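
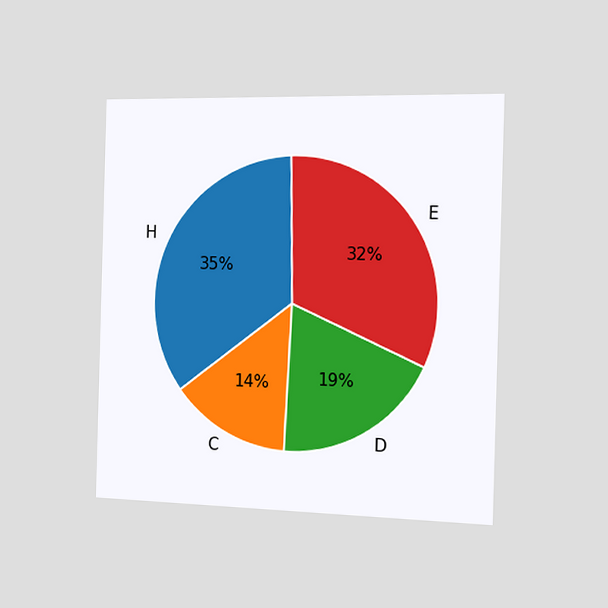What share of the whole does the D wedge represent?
The chart is viewed slightly from the right. The D slice takes up 19% of the pie.

19%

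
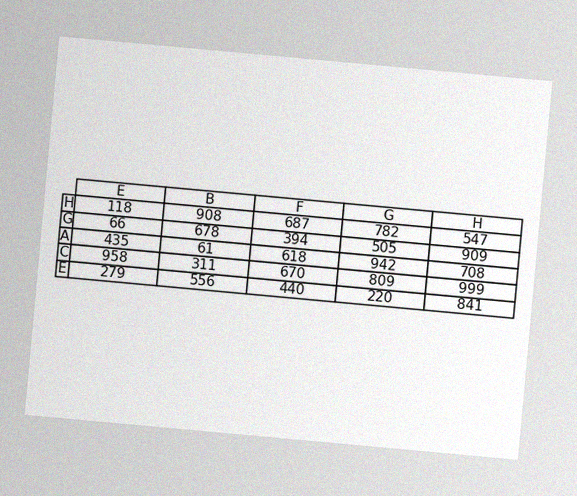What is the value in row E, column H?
841

The chart is tilted about 5° clockwise, with some photo noise. The (E, H) cell reads 841.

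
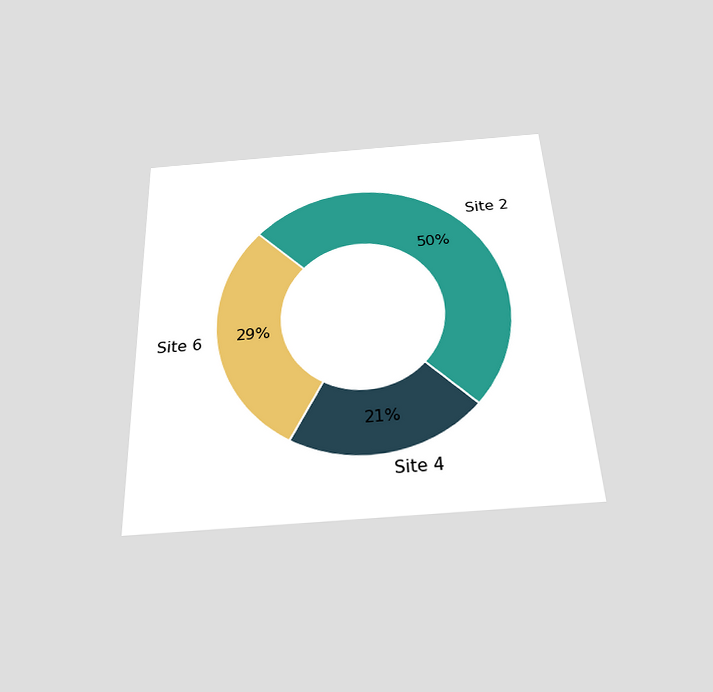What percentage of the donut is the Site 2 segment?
50%

The chart is tilted about 3° counter-clockwise and viewed slightly from below. The Site 2 segment takes up 50% of the ring.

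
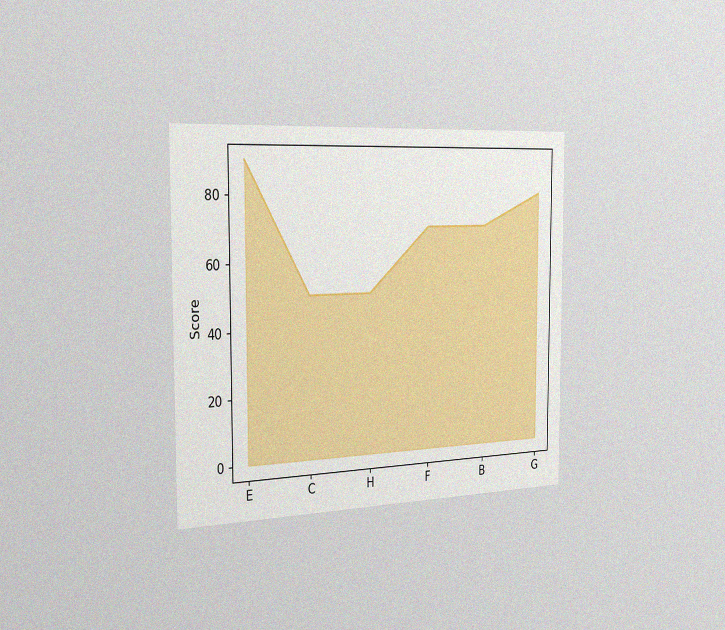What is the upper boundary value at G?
80

The chart is viewed slightly from the left, with some photo noise. At G the upper boundary is at 80.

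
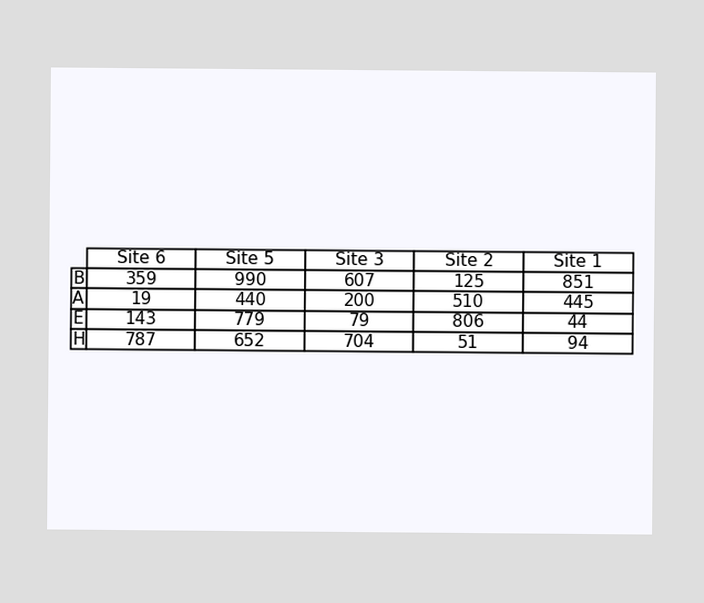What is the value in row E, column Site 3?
79

The (E, Site 3) cell reads 79.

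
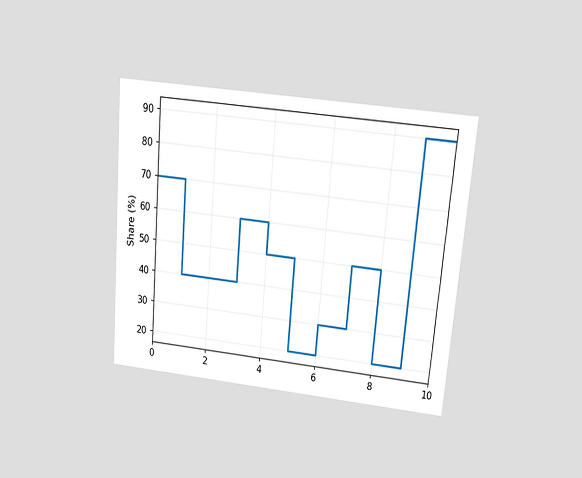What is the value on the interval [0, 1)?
70%

The chart is tilted about 5° clockwise and viewed slightly from above. On [0, 1) the step sits at 70%.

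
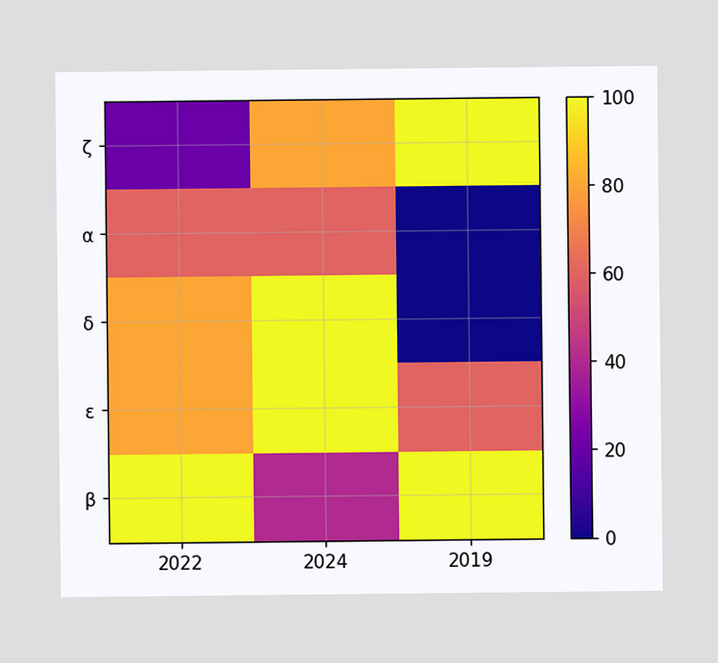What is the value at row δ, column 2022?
Matching cell (δ, 2022) against the colorbar gives 80.

80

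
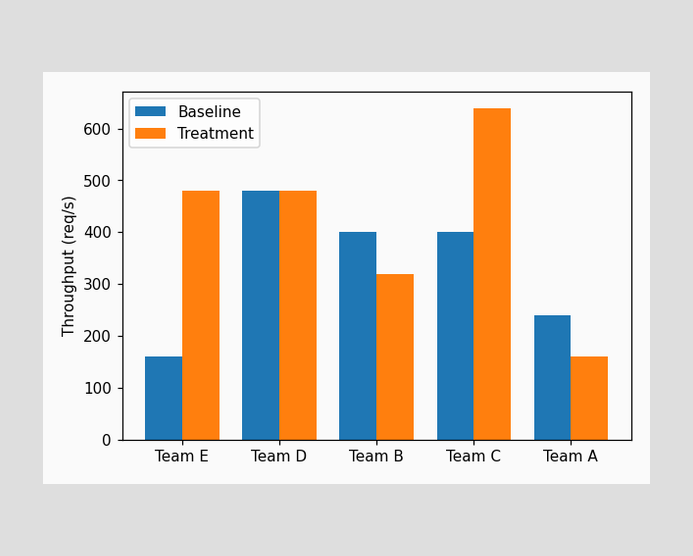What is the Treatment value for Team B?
320req/s

The Treatment bar at Team B reaches 320req/s on the y-axis.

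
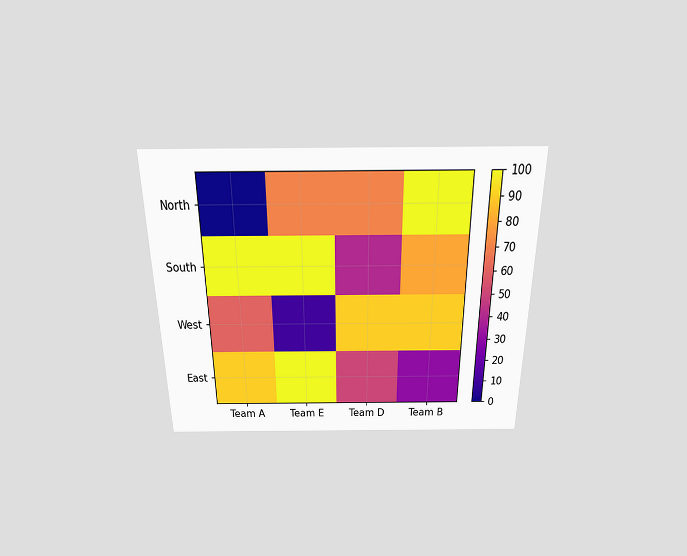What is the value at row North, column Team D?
70

The chart is viewed slightly from above. Matching cell (North, Team D) against the colorbar gives 70.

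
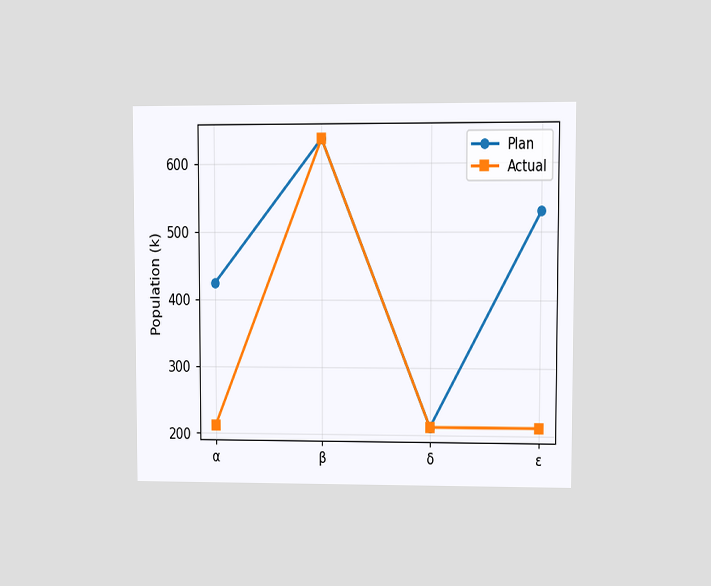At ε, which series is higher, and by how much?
The chart is viewed at a slight angle. At ε, Plan sits above the other line by 318k.

Plan, by 318k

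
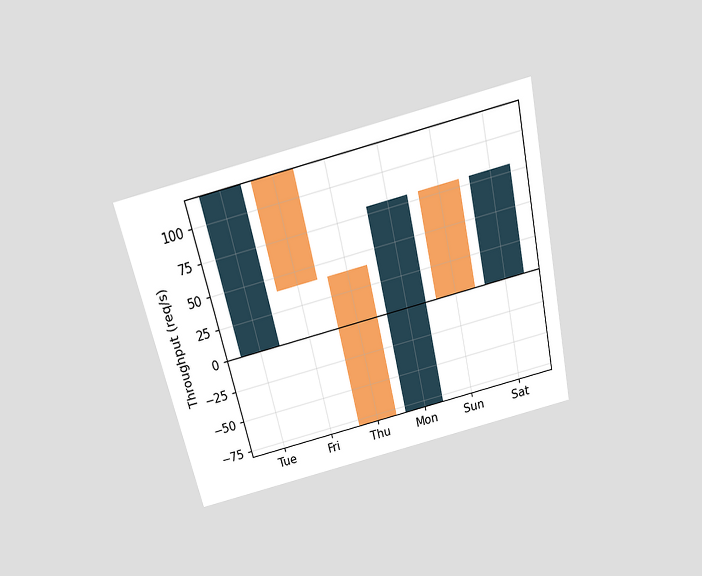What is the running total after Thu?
The chart is tilted about 13° counter-clockwise and viewed slightly from above. After Thu the running total reaches -80req/s.

-80req/s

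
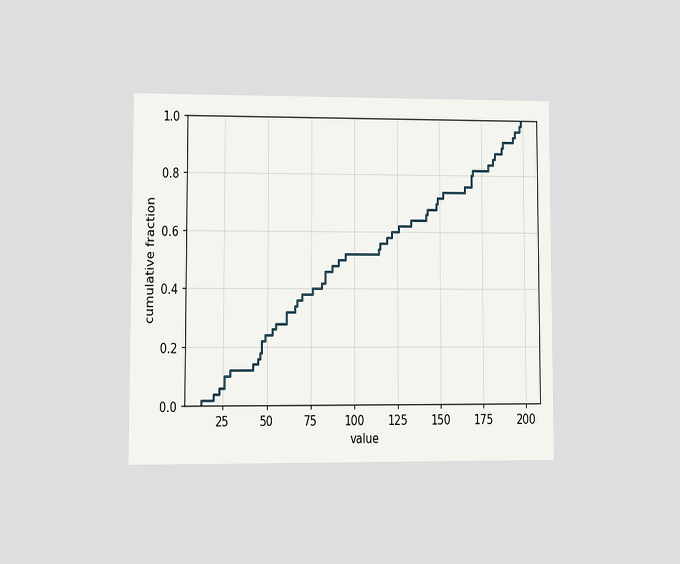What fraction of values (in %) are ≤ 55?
The chart is viewed at a slight angle. At x=55 the ECDF step is at 28%.

28%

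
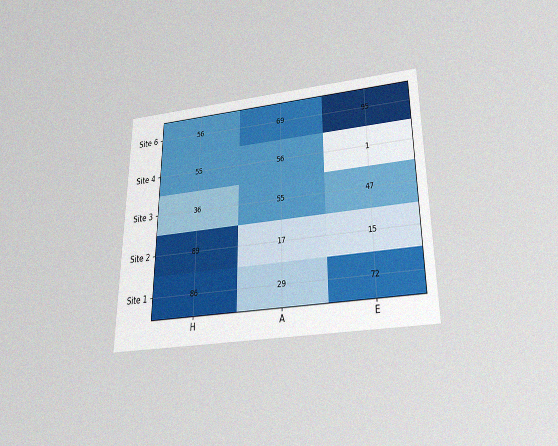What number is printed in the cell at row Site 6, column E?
The chart is viewed slightly from below, with some photo noise. The (Site 6, E) cell reads 95.

95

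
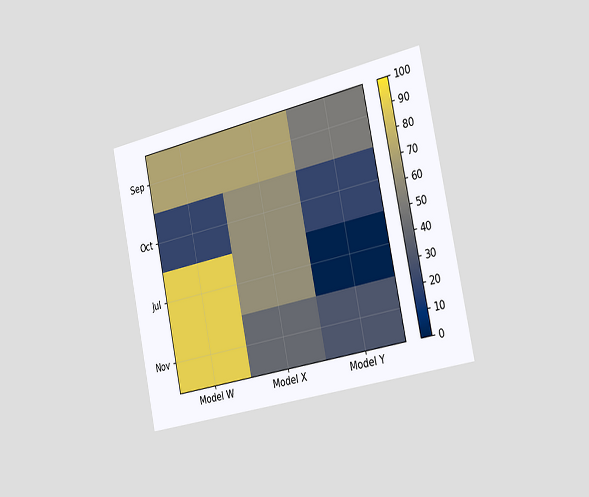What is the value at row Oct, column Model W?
20

The chart is tilted about 12° counter-clockwise and viewed slightly from the right. Matching cell (Oct, Model W) against the colorbar gives 20.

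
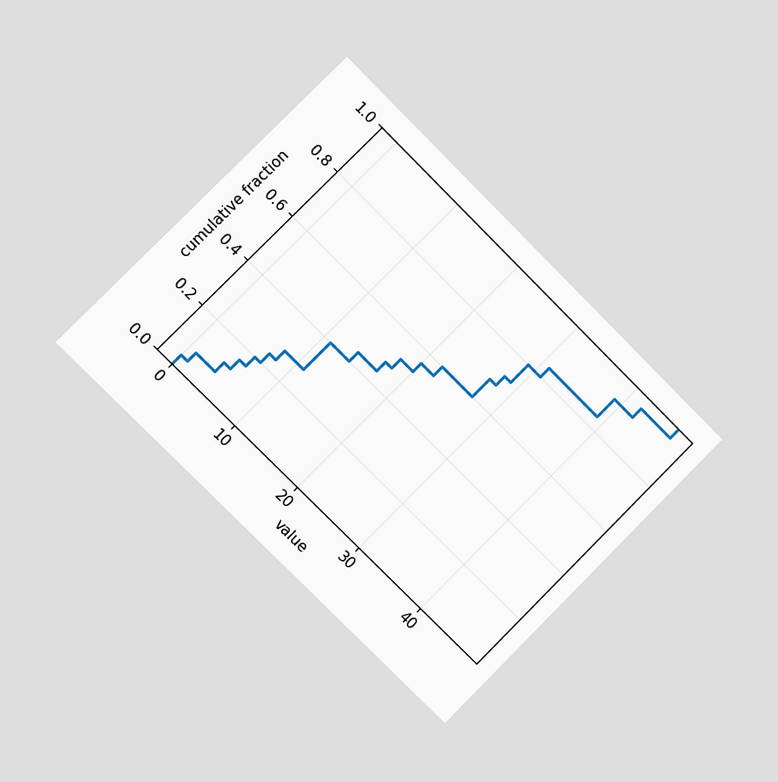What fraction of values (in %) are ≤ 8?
The chart is tilted about 45° clockwise and viewed slightly from the left. At x=8 the ECDF step is at 28%.

28%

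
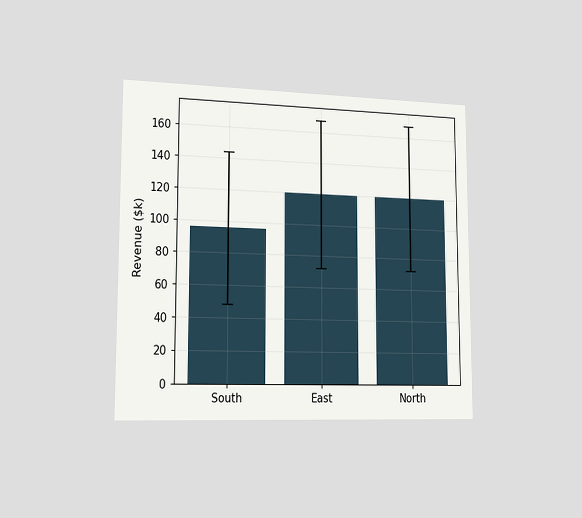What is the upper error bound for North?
$168k

The chart is viewed slightly from the left. The North bar's upper whisker reaches $168k.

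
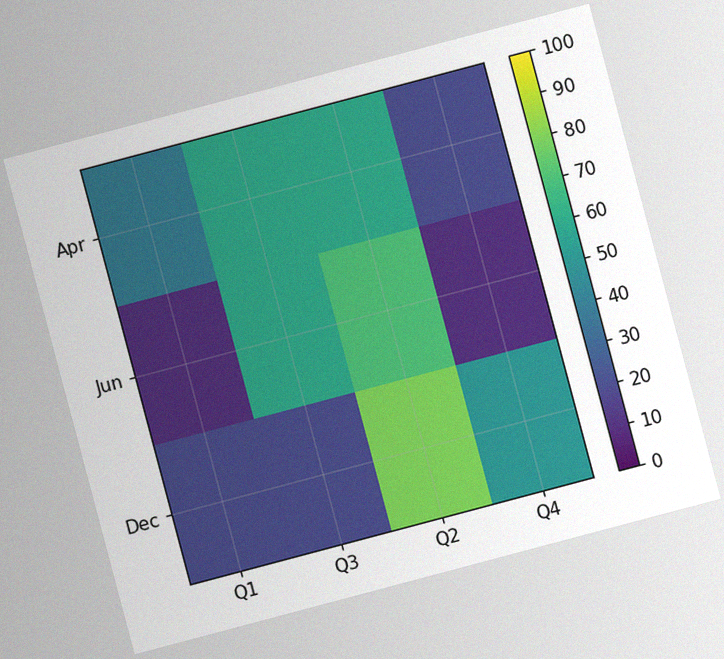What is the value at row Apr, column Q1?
The chart is tilted about 15° counter-clockwise, with some photo noise. Matching cell (Apr, Q1) against the colorbar gives 40.

40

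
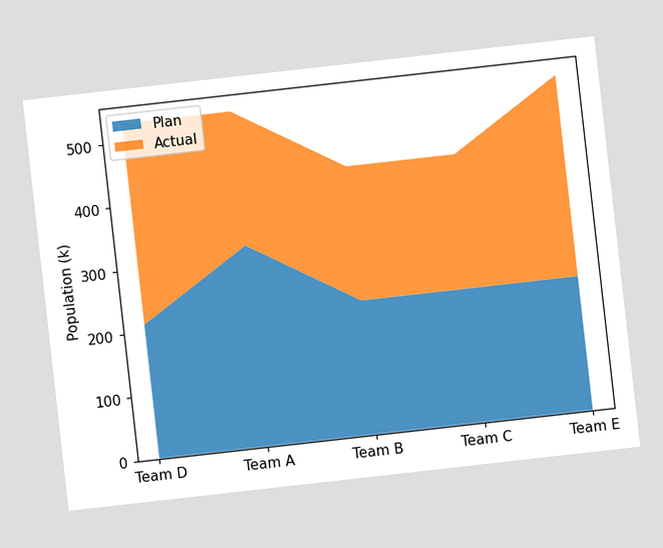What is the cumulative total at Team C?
The chart is tilted about 6° counter-clockwise. The stacked total at Team C reaches 424k.

424k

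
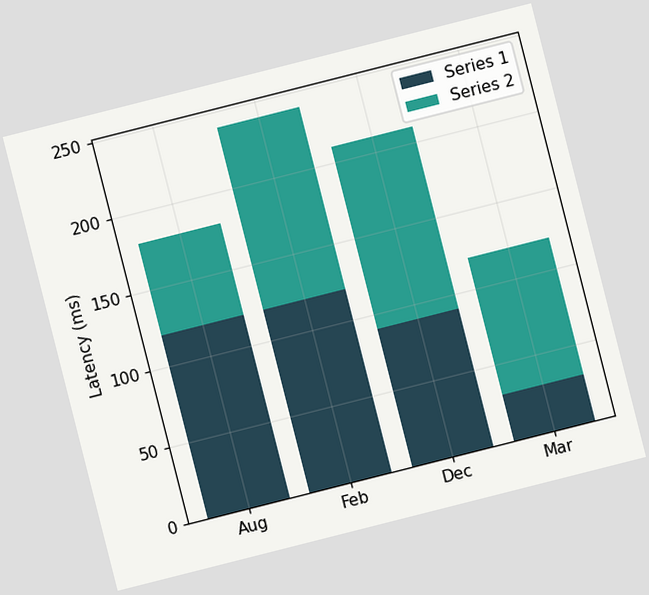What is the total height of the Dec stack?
The chart is tilted about 14° counter-clockwise. The Dec stack's top reaches 210ms on the y-axis.

210ms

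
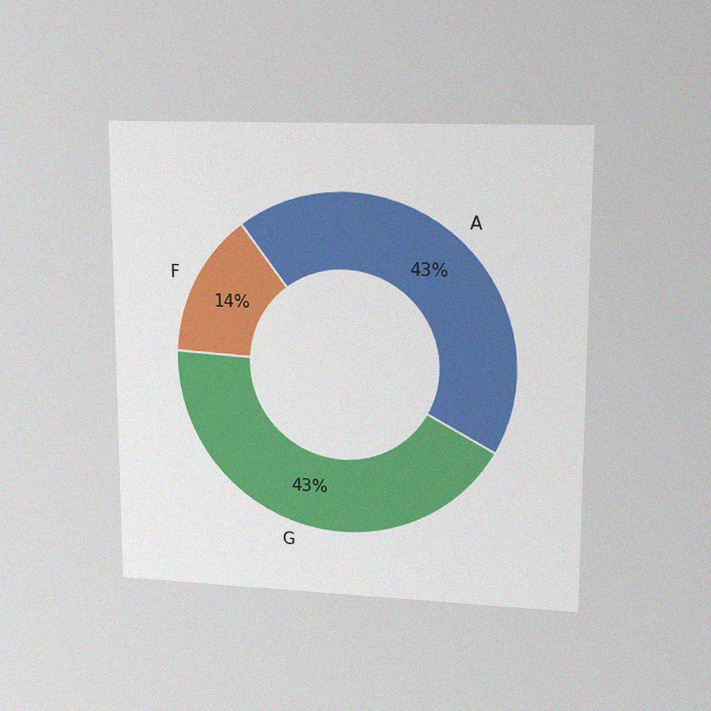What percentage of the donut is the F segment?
The chart is viewed at a slight angle, with some photo noise. The F segment takes up 14% of the ring.

14%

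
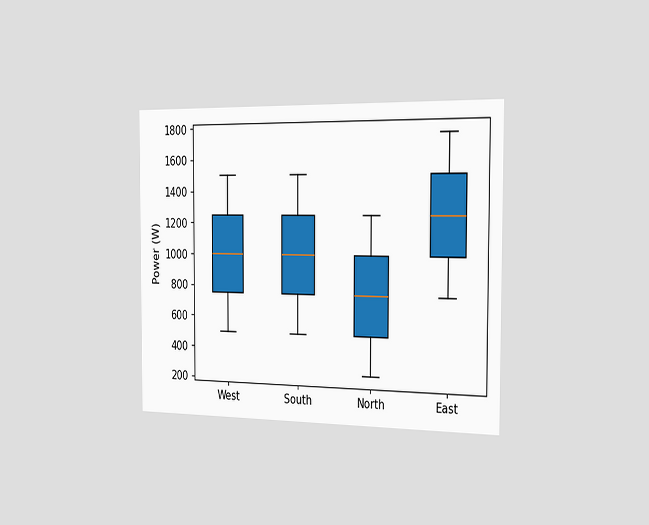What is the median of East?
The chart is viewed slightly from the right. The median line in the East box sits at 1250W.

1250W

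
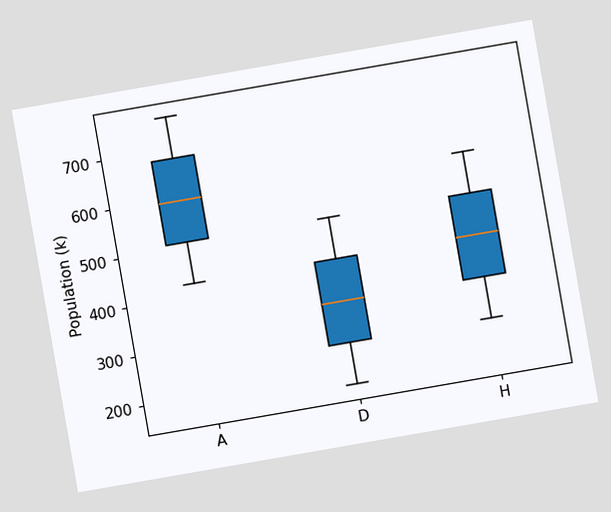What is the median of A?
The chart is tilted about 10° counter-clockwise. The median line in the A box sits at 595k.

595k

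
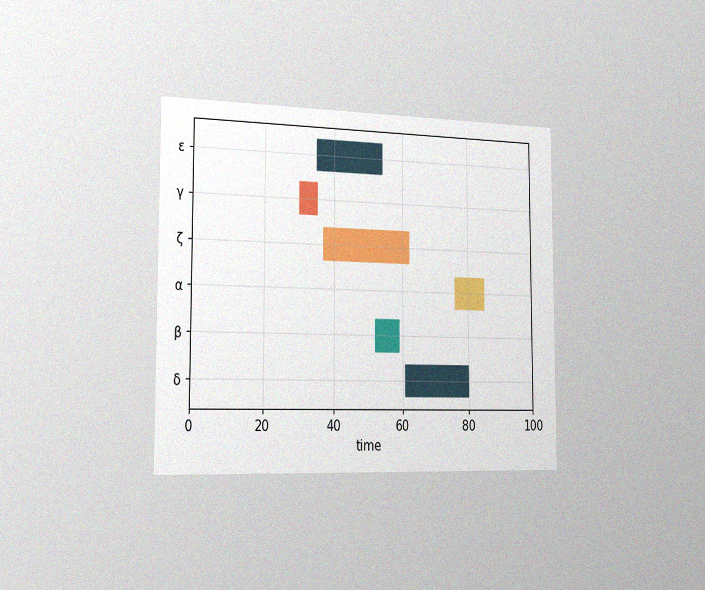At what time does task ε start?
35

The chart is viewed slightly from the left, with some photo noise. The ε bar begins at t=35.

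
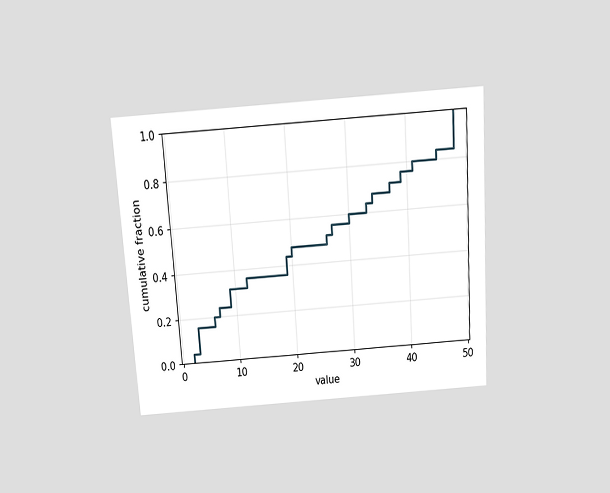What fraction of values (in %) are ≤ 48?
The chart is tilted about 4° counter-clockwise and viewed slightly from above. At x=48 the ECDF step is at 100%.

100%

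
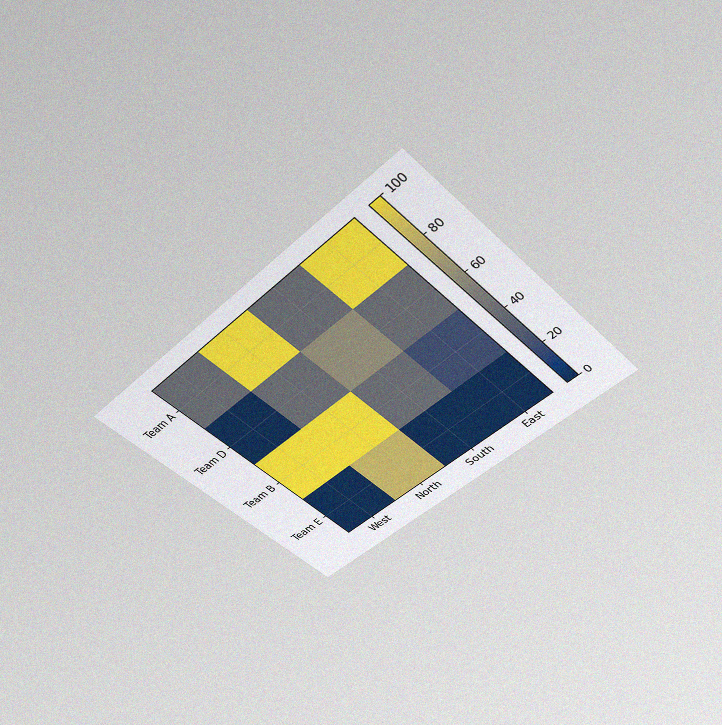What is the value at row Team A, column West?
The chart is tilted about 45° counter-clockwise and viewed slightly from above, with some photo noise. Matching cell (Team A, West) against the colorbar gives 40.

40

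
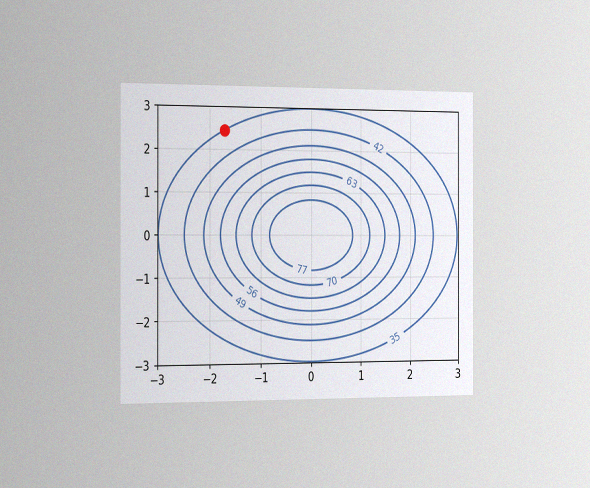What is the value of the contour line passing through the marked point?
The chart is viewed slightly from the left, with some photo noise. The marked point sits on the contour labelled 35.

35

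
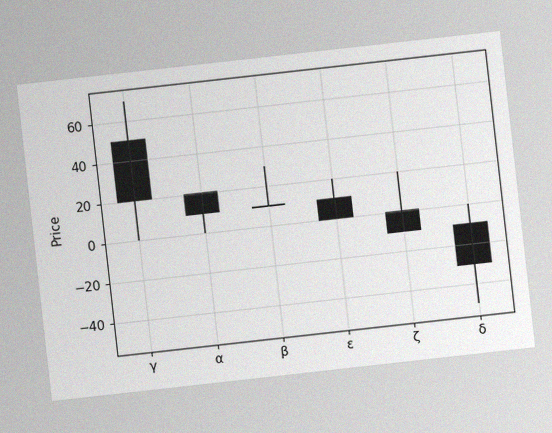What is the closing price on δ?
The chart is tilted about 6° counter-clockwise, with some photo noise. The δ candle closes at -30.

-30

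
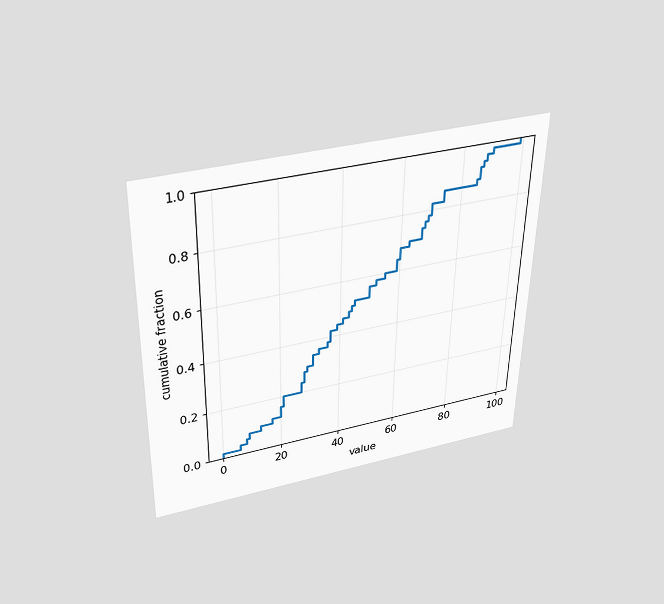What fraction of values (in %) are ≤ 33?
The chart is viewed slightly from above. At x=33 the ECDF step is at 36%.

36%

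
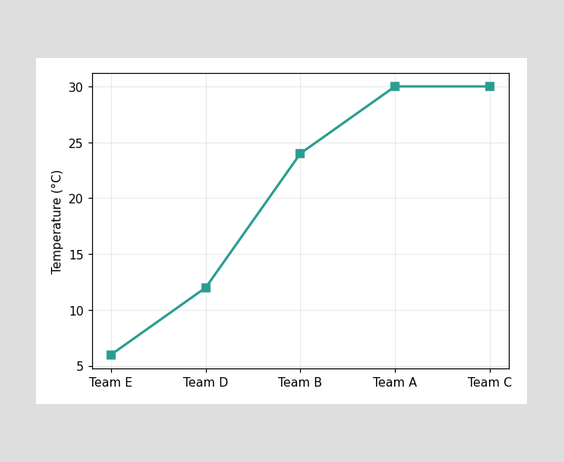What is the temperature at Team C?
30°C

At Team C, the line is at 30°C.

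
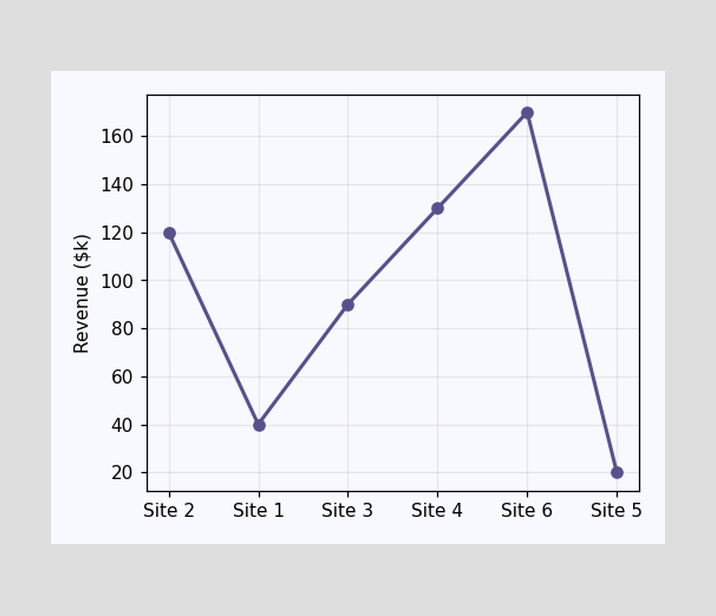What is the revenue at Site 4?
$130k

At Site 4, the line is at $130k.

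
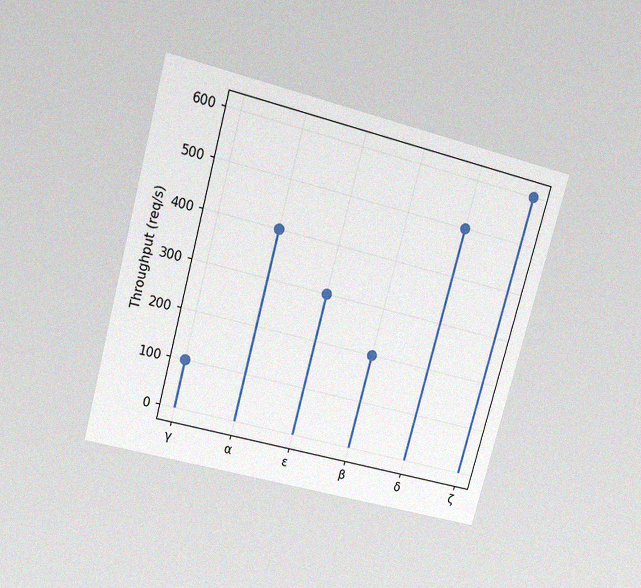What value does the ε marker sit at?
300req/s

The chart is tilted about 15° clockwise and viewed at a slight angle, with some photo noise. The ε marker sits at 300req/s.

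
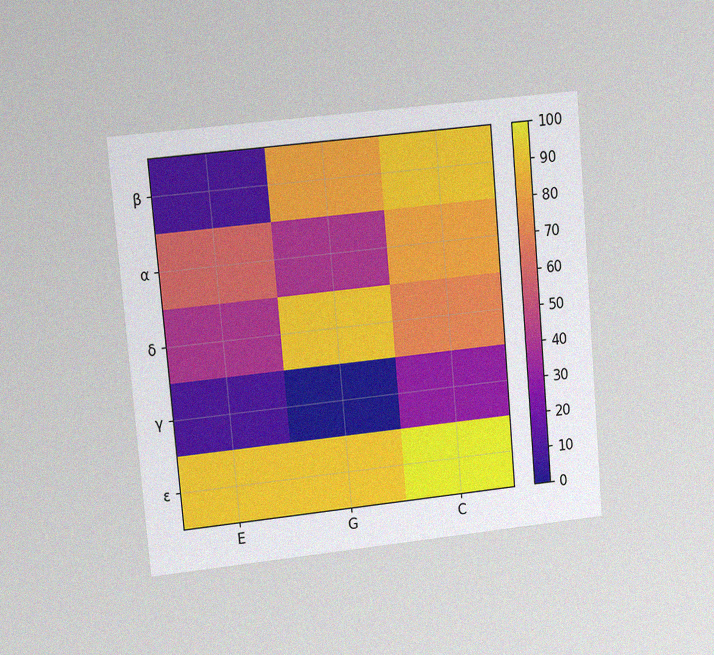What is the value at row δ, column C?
The chart is tilted about 5° counter-clockwise and viewed at a slight angle, with some photo noise. Matching cell (δ, C) against the colorbar gives 70.

70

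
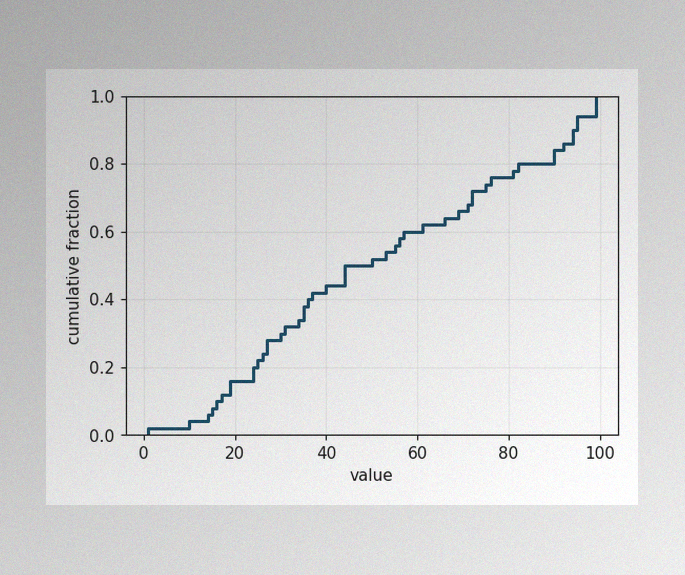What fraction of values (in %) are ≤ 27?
28%

The image has some photo noise and uneven lighting. At x=27 the ECDF step is at 28%.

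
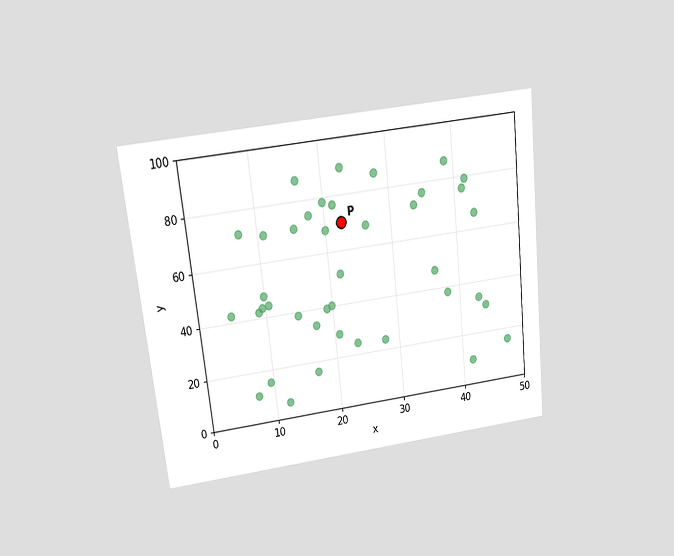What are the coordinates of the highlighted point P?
The chart is tilted about 6° counter-clockwise and viewed slightly from above. Following the gridlines from P to each axis, P sits at (22.5, 70).

(22.5, 70)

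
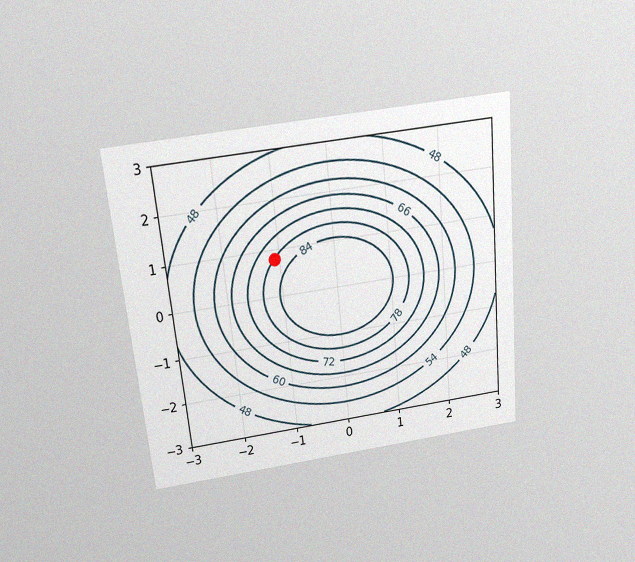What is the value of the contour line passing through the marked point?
78

The chart is tilted about 5° counter-clockwise and viewed slightly from above, with some photo noise. The marked point sits on the contour labelled 78.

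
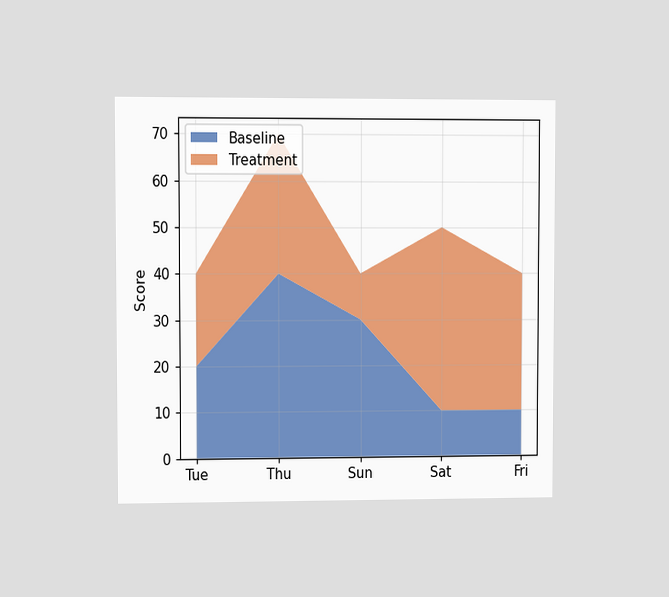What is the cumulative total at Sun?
40

The chart is viewed at a slight angle. The stacked total at Sun reaches 40.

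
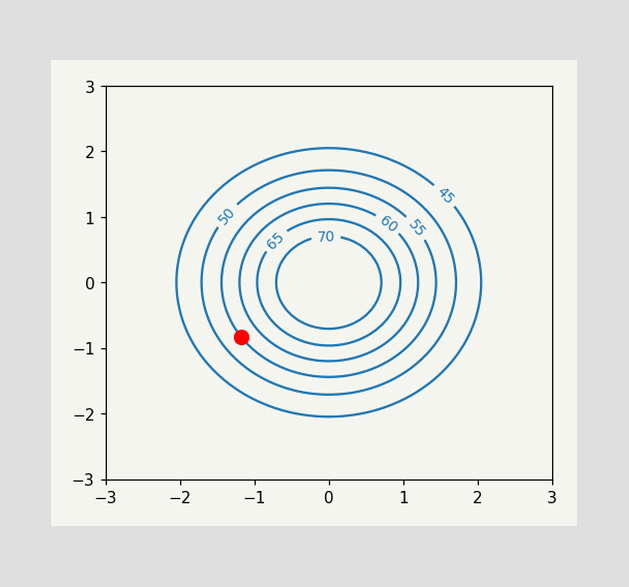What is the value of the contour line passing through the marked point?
The marked point sits on the contour labelled 55.

55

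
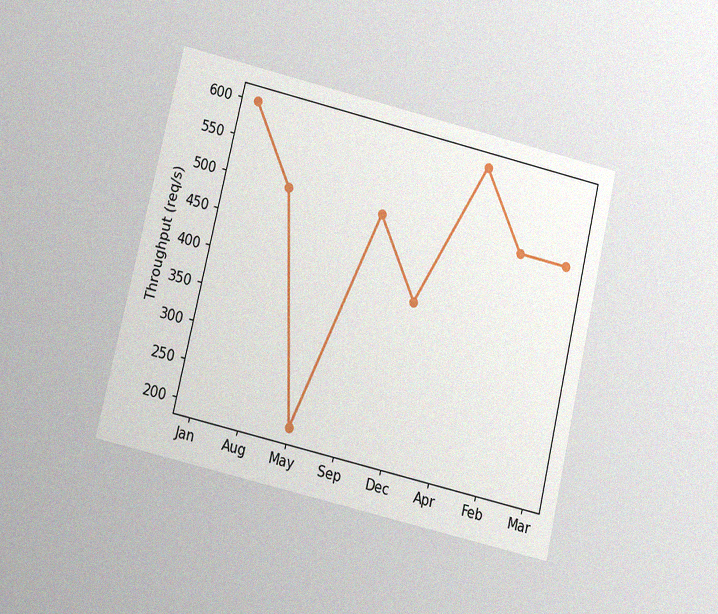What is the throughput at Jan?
600req/s

The chart is tilted about 13° clockwise and viewed at a slight angle, with some photo noise. At Jan, the line is at 600req/s.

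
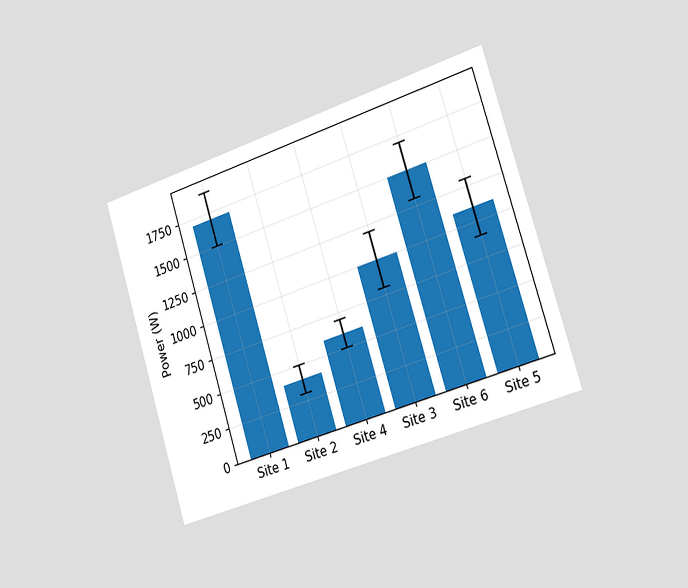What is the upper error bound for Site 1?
1900W

The chart is tilted about 17° counter-clockwise and viewed slightly from the right. The Site 1 bar's upper whisker reaches 1900W.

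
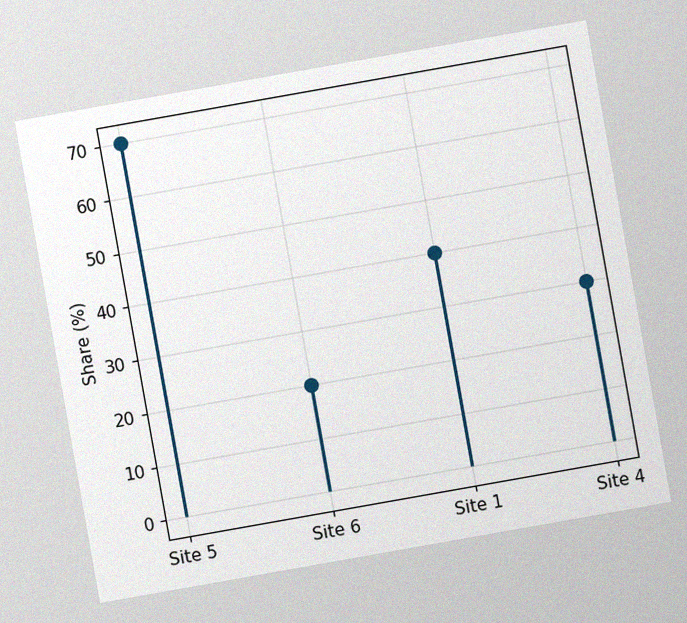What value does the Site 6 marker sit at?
The chart is tilted about 10° counter-clockwise, with some photo noise. The Site 6 marker sits at 20%.

20%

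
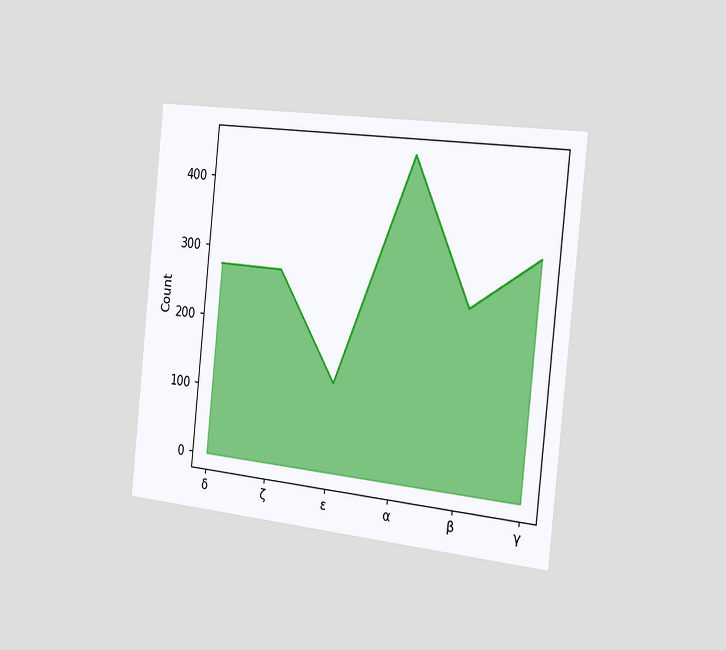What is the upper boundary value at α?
450

The chart is tilted about 6° clockwise and viewed slightly from the right. At α the upper boundary is at 450.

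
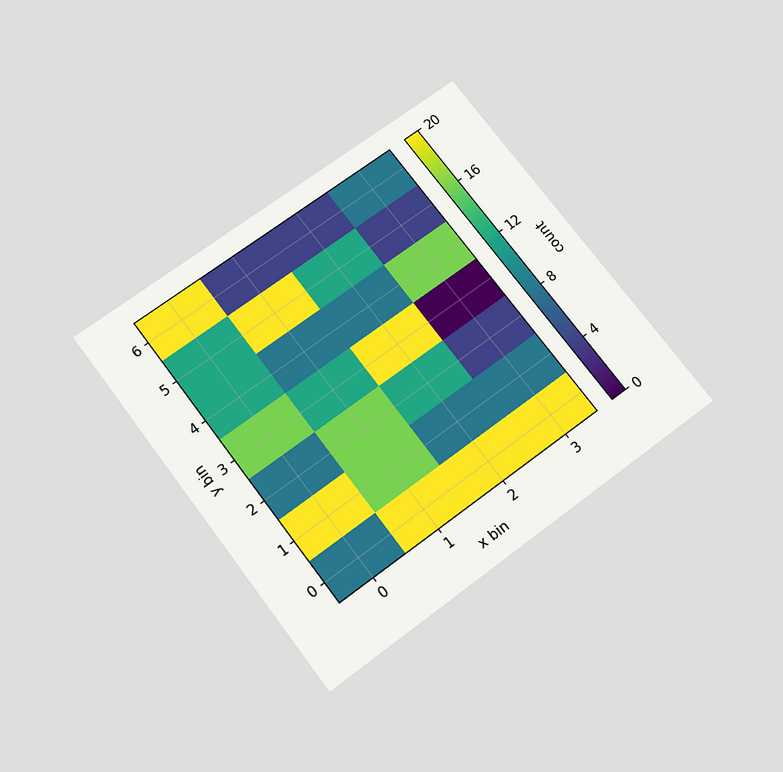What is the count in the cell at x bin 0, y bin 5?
12

The chart is tilted about 37° counter-clockwise and viewed slightly from below. Matching the cell (0, 5) against the colorbar gives 12.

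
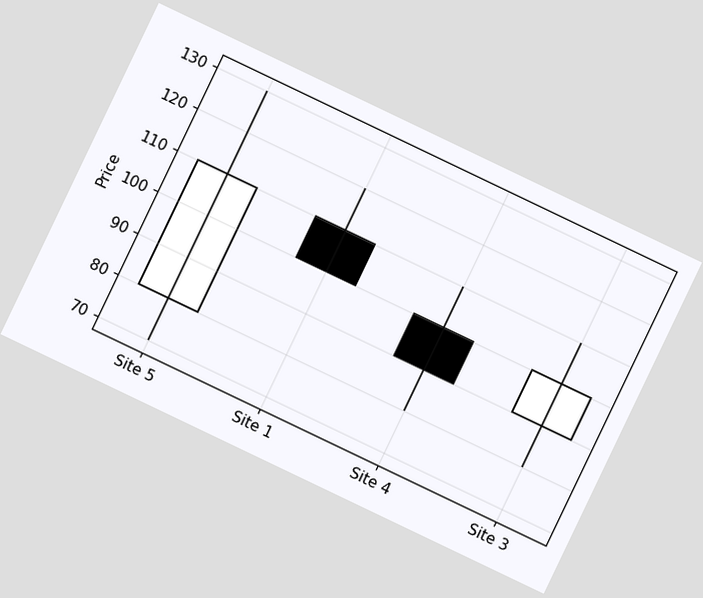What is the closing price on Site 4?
The chart is tilted about 26° clockwise. The Site 4 candle closes at 90.

90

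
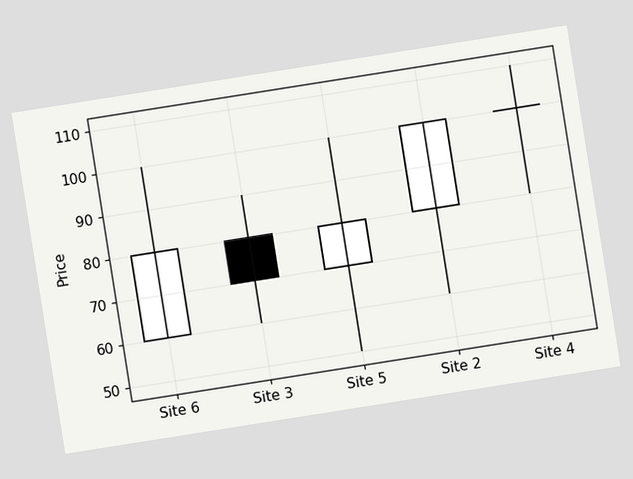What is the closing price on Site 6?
The chart is tilted about 9° counter-clockwise. The Site 6 candle closes at 80.

80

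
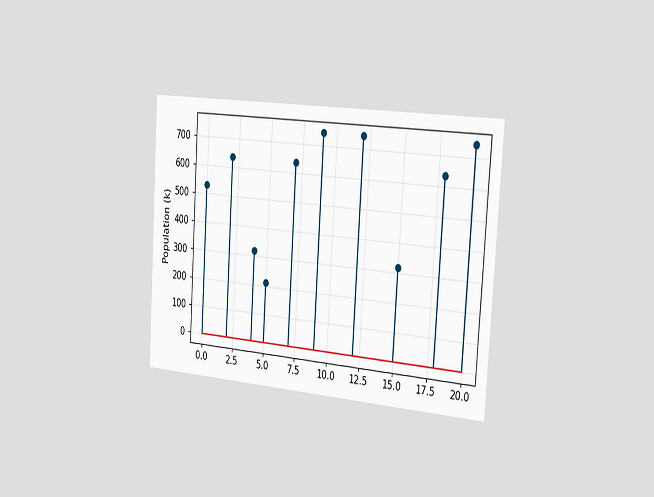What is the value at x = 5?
212k

The chart is tilted about 4° clockwise and viewed slightly from the right. The stem at x=5 reaches 212k.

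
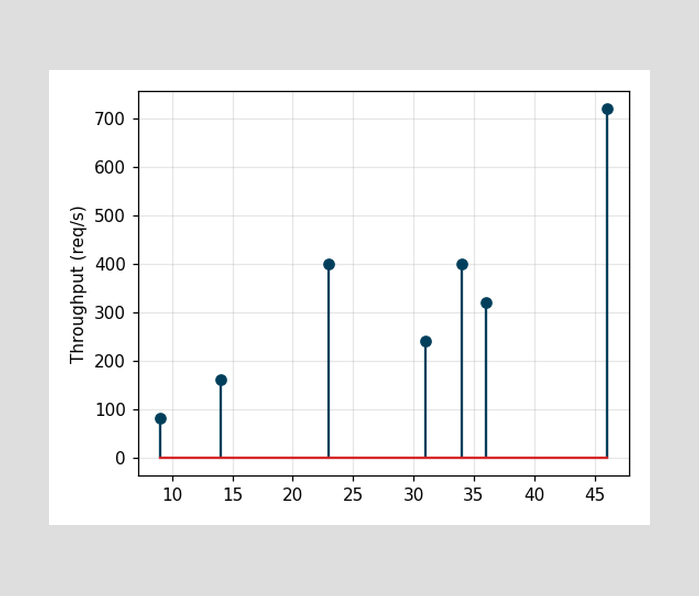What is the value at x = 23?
The stem at x=23 reaches 400req/s.

400req/s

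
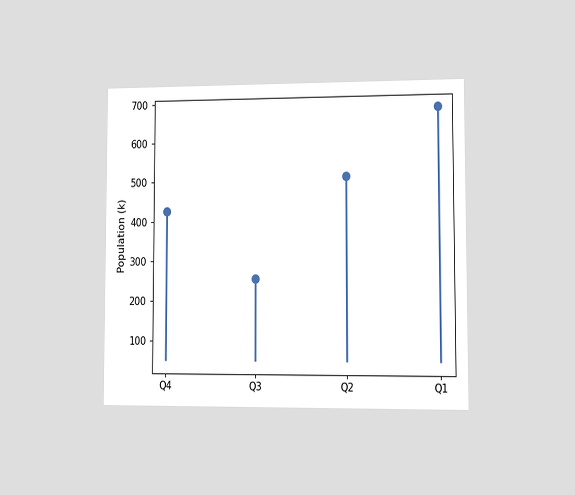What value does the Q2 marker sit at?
The chart is viewed at a slight angle. The Q2 marker sits at 510k.

510k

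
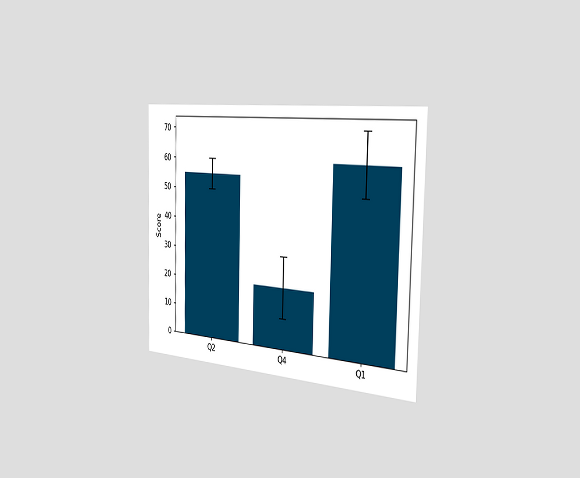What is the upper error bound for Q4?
30

The chart is viewed slightly from the right. The Q4 bar's upper whisker reaches 30.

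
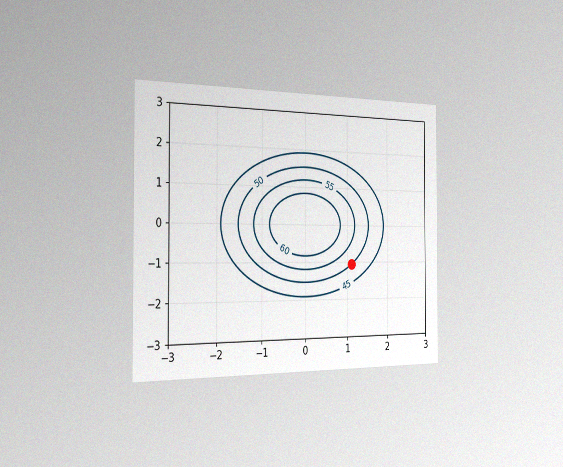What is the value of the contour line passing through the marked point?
The chart is viewed slightly from the left, with some photo noise. The marked point sits on the contour labelled 50.

50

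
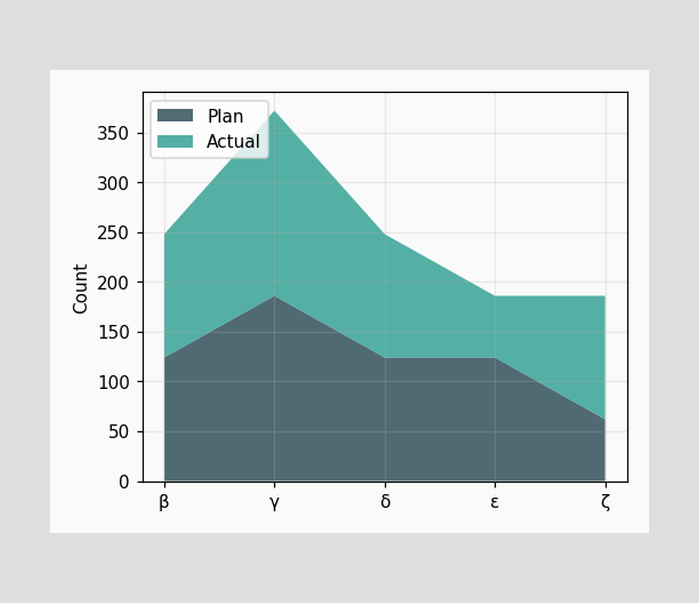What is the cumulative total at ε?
The stacked total at ε reaches 186.

186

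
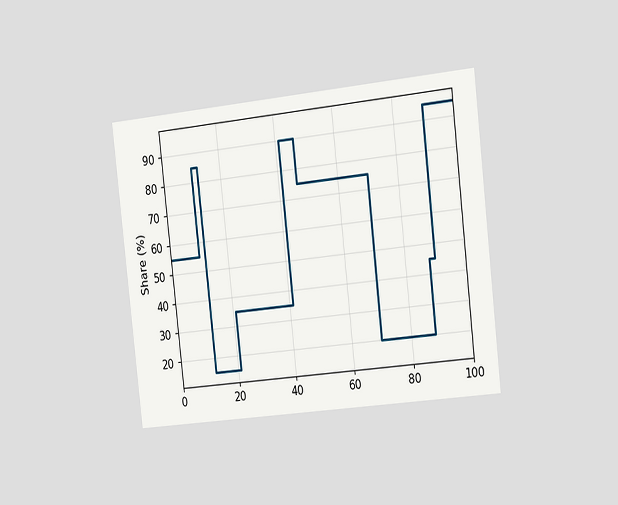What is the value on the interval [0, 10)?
55%

The chart is tilted about 7° counter-clockwise and viewed slightly from the right. On [0, 10) the step sits at 55%.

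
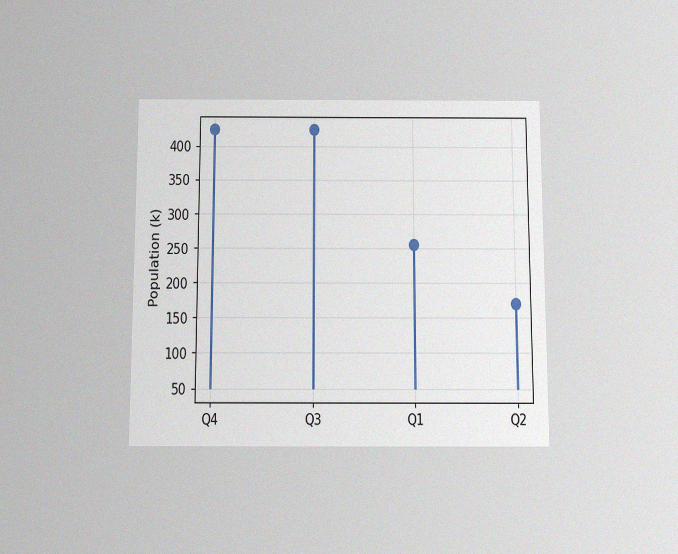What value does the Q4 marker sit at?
425k

The chart is viewed slightly from below, with some photo noise. The Q4 marker sits at 425k.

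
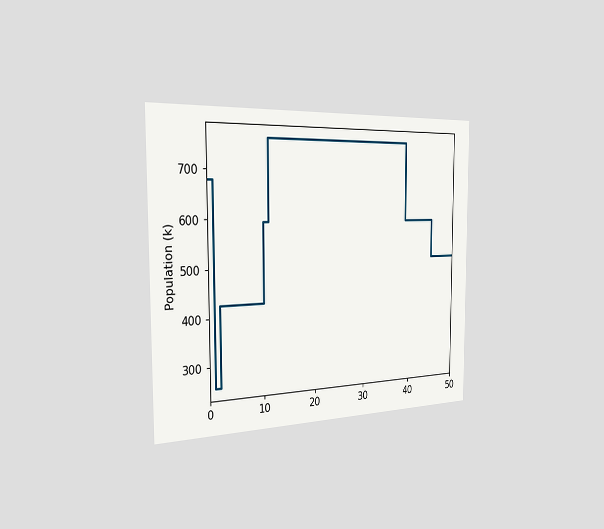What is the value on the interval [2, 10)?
425k

The chart is viewed slightly from the left. On [2, 10) the step sits at 425k.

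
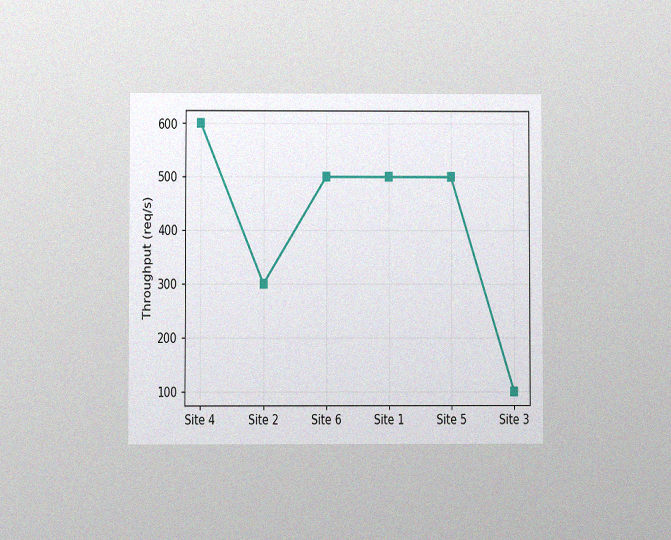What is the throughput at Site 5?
500req/s

The chart is viewed at a slight angle, with some photo noise. At Site 5, the line is at 500req/s.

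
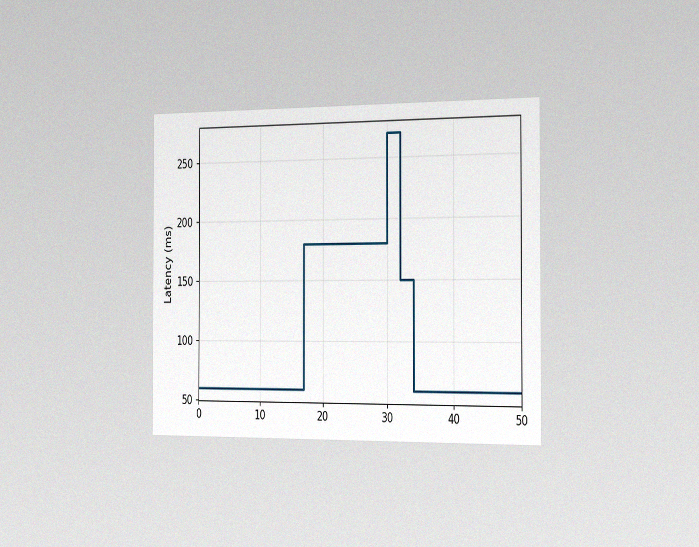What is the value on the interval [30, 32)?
The chart is viewed slightly from the right, with some photo noise. On [30, 32) the step sits at 270ms.

270ms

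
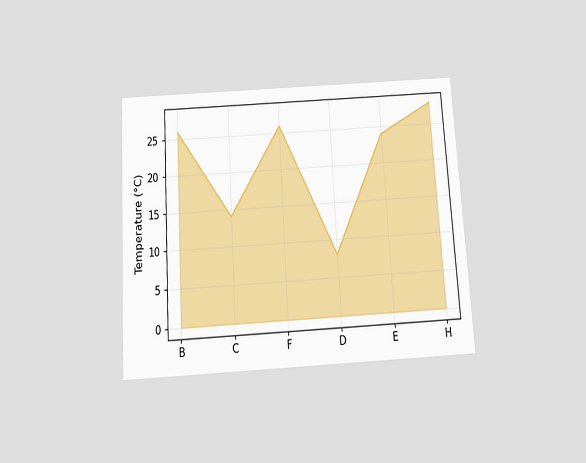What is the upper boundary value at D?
8°C

The chart is tilted about 3° counter-clockwise and viewed slightly from below. At D the upper boundary is at 8°C.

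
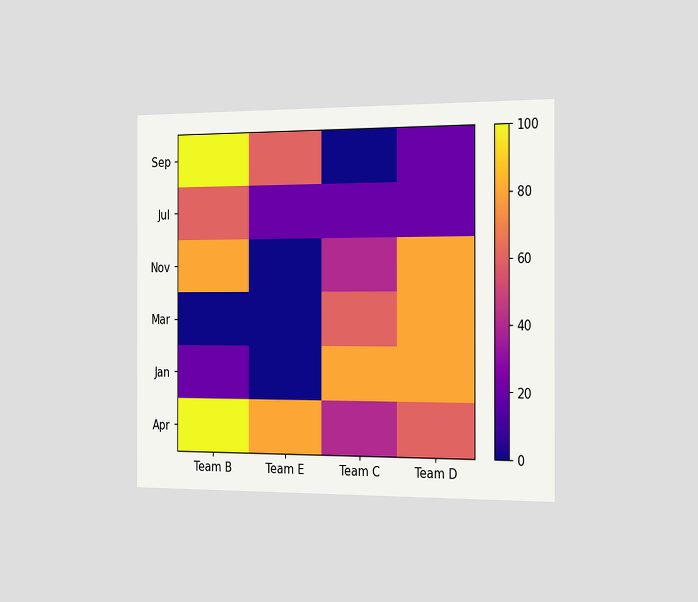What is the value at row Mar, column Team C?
60

The chart is viewed slightly from the right. Matching cell (Mar, Team C) against the colorbar gives 60.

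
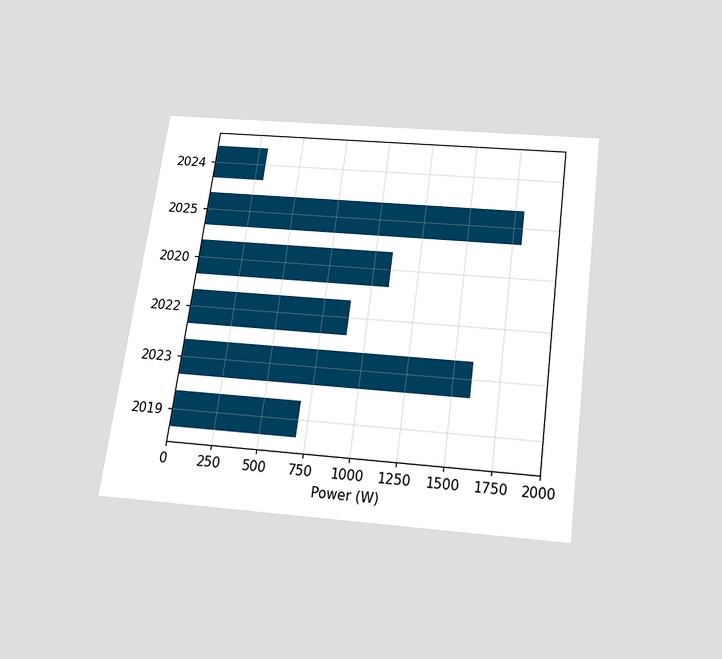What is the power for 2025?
The chart is tilted about 8° clockwise and viewed slightly from below. Reading along the chart's x-axis, the 2025 bar reaches 1800W.

1800W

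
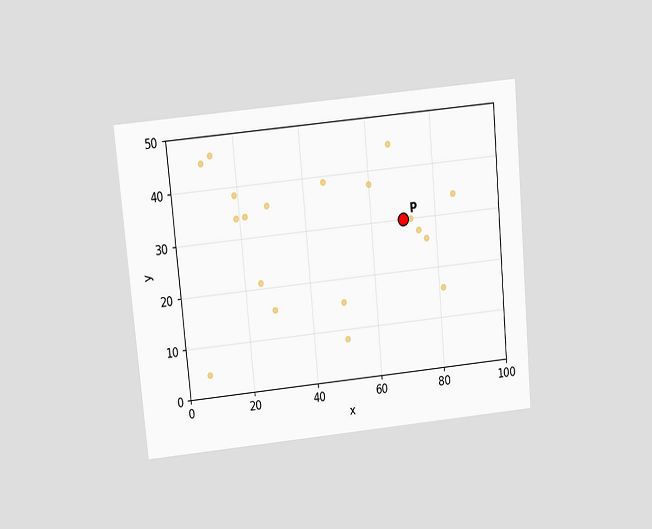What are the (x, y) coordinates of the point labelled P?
(70, 30)

The chart is tilted about 5° counter-clockwise and viewed slightly from above. Following the gridlines from P to each axis, P sits at (70, 30).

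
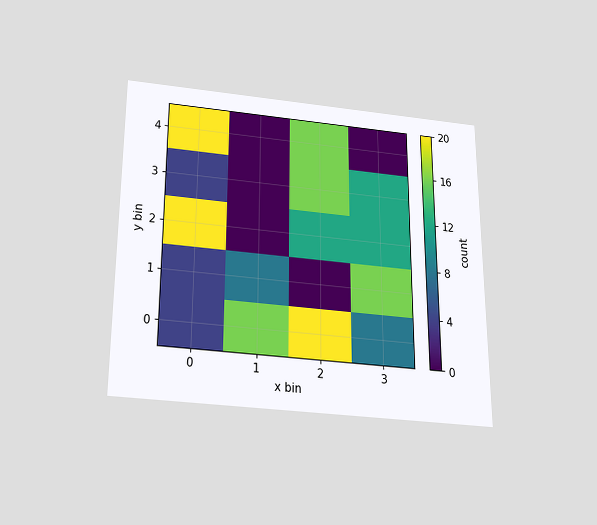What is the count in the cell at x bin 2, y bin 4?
The chart is viewed slightly from below. Matching the cell (2, 4) against the colorbar gives 16.

16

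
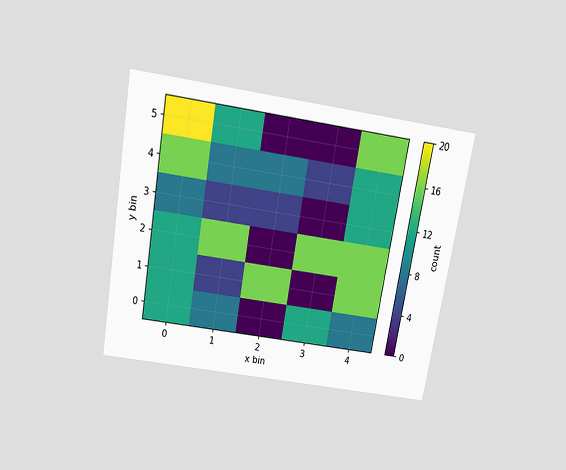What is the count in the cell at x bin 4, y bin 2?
16

The chart is tilted about 10° clockwise and viewed slightly from above. Matching the cell (4, 2) against the colorbar gives 16.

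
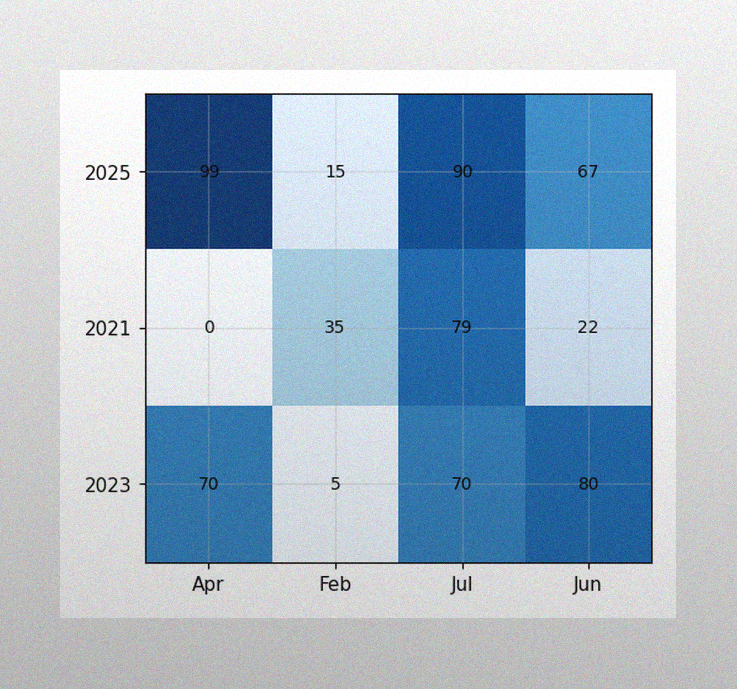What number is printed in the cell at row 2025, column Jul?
90

The image has some photo noise and uneven lighting. The (2025, Jul) cell reads 90.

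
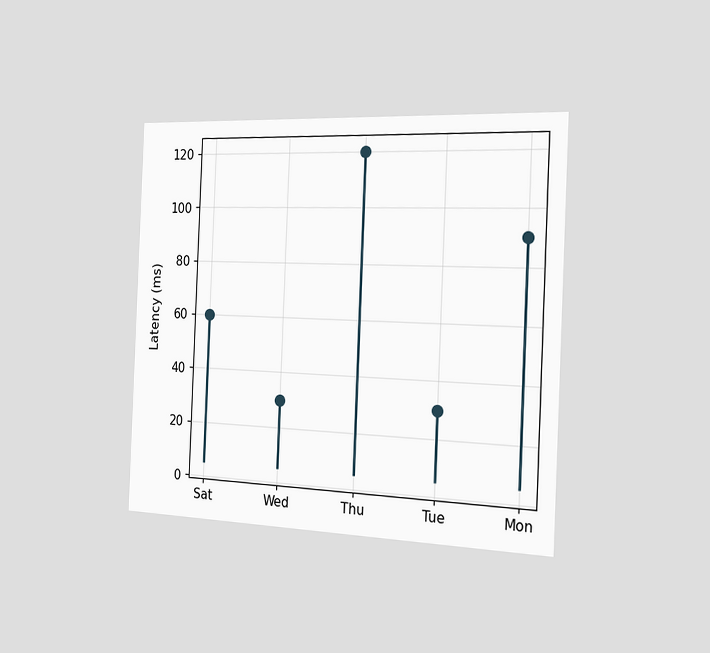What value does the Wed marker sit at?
30ms

The chart is tilted about 2° clockwise and viewed slightly from the right. The Wed marker sits at 30ms.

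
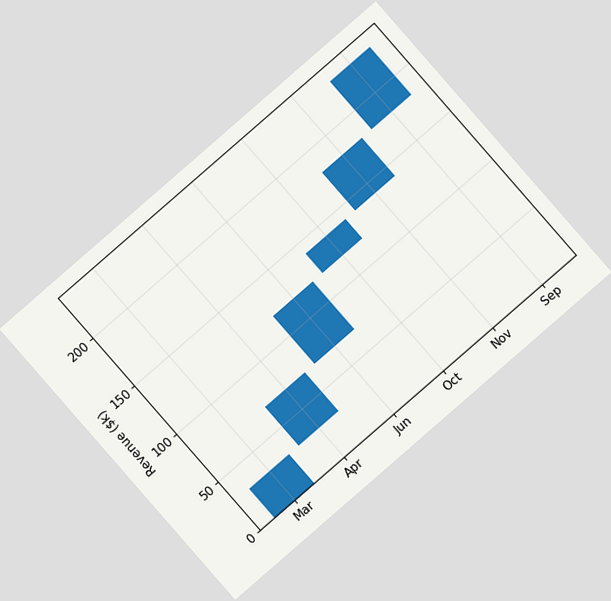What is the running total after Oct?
The chart is tilted about 41° counter-clockwise. After Oct the running total reaches $140k.

$140k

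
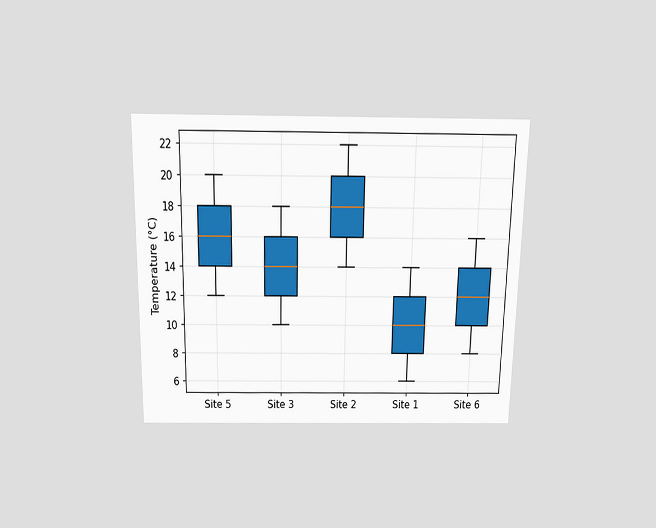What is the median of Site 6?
12°C

The chart is viewed slightly from above. The median line in the Site 6 box sits at 12°C.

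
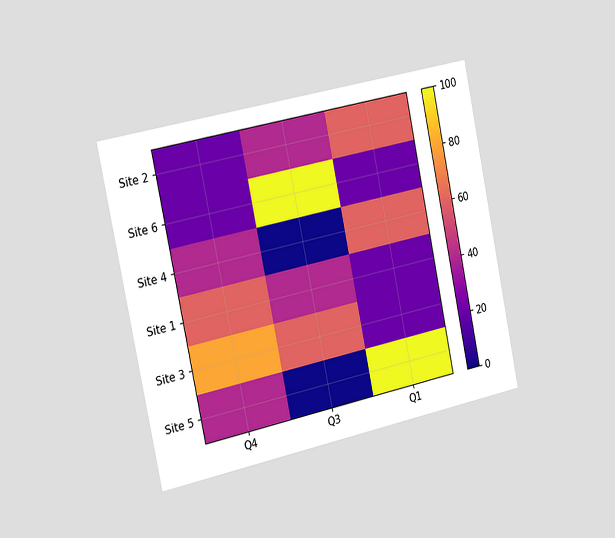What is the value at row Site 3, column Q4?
The chart is tilted about 12° counter-clockwise and viewed slightly from the left. Matching cell (Site 3, Q4) against the colorbar gives 80.

80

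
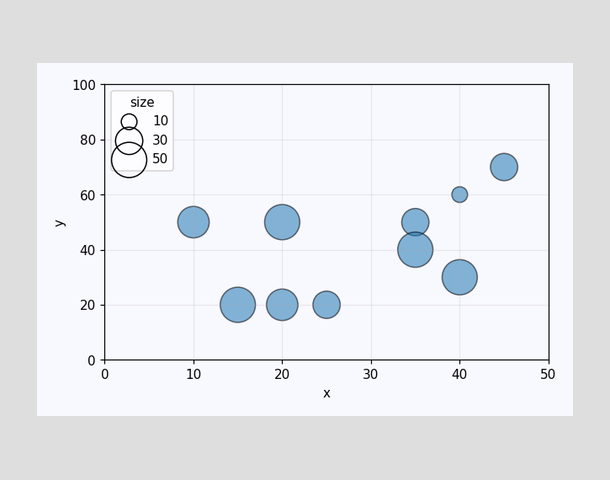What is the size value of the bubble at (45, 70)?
Matching the bubble at (45, 70) against the size legend gives 30.

30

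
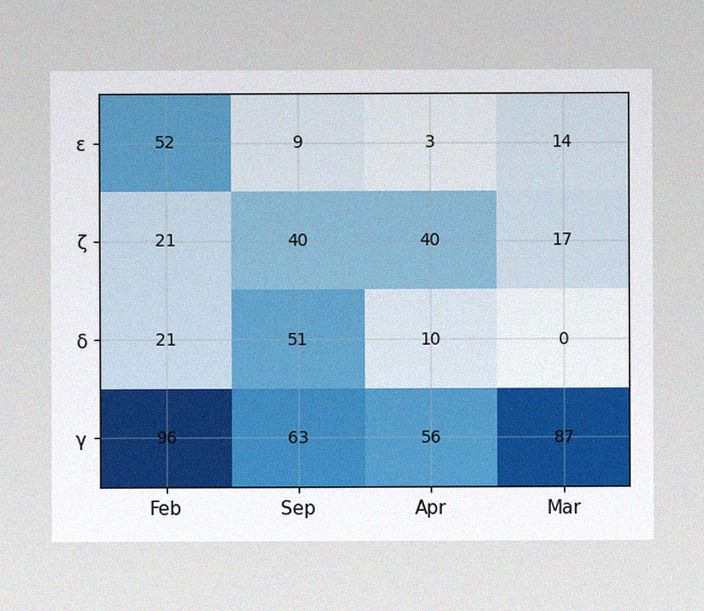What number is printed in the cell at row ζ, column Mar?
17

The image has some photo noise and uneven lighting. The (ζ, Mar) cell reads 17.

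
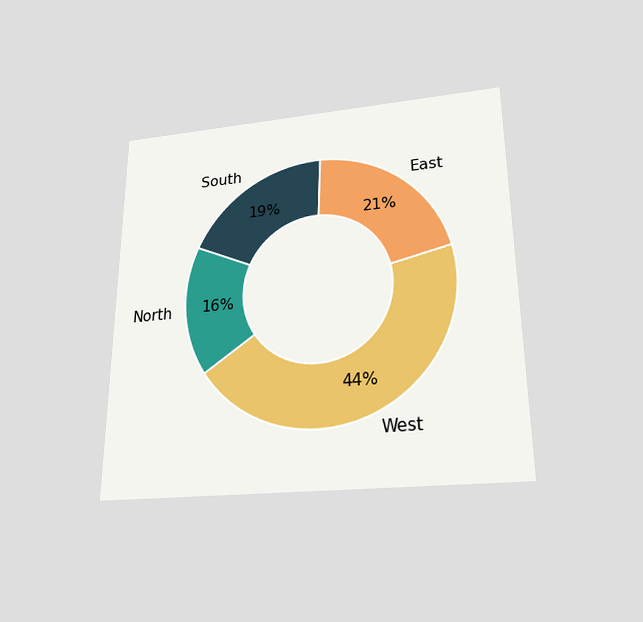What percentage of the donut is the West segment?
The chart is viewed slightly from below. The West segment takes up 44% of the ring.

44%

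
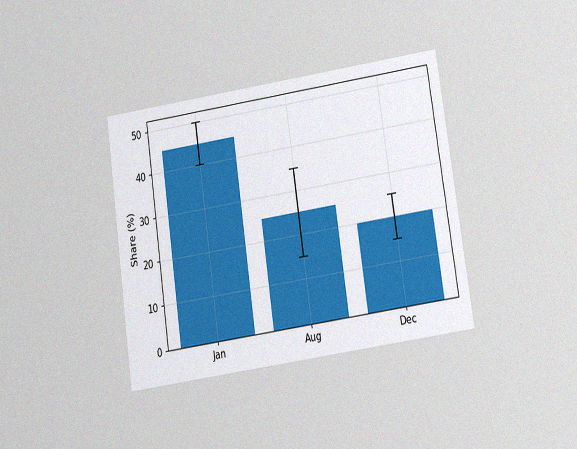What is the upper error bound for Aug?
The chart is tilted about 8° counter-clockwise and viewed at a slight angle, with some photo noise. The Aug bar's upper whisker reaches 35%.

35%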